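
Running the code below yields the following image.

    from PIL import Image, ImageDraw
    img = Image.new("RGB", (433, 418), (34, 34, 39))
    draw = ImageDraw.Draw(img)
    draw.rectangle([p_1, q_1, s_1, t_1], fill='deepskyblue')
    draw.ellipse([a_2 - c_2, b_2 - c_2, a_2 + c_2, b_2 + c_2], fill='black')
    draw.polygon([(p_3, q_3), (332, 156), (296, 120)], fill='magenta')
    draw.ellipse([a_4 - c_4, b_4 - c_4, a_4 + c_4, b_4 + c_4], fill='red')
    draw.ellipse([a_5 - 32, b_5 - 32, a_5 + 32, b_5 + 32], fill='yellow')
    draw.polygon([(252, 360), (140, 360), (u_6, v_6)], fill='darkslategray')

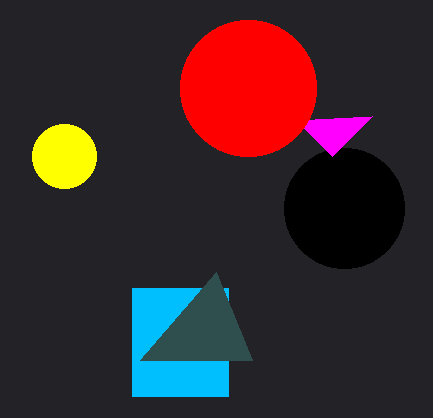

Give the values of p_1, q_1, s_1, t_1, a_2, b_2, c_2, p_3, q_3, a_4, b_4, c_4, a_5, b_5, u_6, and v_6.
p_1 = 132, q_1 = 288, s_1 = 228, t_1 = 396, a_2 = 344, b_2 = 208, c_2 = 60, p_3 = 372, q_3 = 116, a_4 = 248, b_4 = 88, c_4 = 68, a_5 = 64, b_5 = 156, u_6 = 216, v_6 = 272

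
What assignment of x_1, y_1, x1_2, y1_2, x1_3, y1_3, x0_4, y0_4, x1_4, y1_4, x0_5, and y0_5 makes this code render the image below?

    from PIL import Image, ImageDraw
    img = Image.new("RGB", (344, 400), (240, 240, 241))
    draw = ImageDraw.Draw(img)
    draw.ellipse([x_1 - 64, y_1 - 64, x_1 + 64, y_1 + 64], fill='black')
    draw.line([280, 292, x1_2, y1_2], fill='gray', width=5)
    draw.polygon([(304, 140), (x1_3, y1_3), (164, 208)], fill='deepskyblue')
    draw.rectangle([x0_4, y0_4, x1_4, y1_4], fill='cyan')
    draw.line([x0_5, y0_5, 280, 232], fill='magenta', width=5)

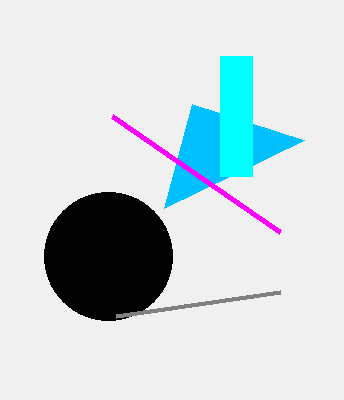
x_1 = 108; y_1 = 256; x1_2 = 116; y1_2 = 316; x1_3 = 192; y1_3 = 104; x0_4 = 220; y0_4 = 56; x1_4 = 252; y1_4 = 176; x0_5 = 112; y0_5 = 116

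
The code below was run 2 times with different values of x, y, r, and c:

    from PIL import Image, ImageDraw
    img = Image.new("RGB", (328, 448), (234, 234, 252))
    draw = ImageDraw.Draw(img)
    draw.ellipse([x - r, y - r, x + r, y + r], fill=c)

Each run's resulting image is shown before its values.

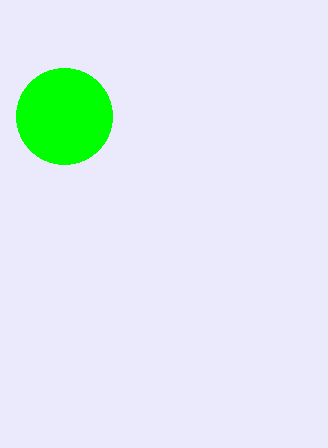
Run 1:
x = 64, y = 116, r = 48, c = 'lime'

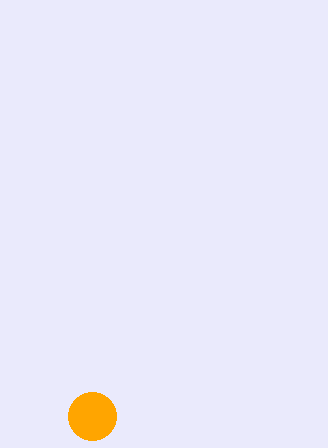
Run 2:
x = 92, y = 416, r = 24, c = 'orange'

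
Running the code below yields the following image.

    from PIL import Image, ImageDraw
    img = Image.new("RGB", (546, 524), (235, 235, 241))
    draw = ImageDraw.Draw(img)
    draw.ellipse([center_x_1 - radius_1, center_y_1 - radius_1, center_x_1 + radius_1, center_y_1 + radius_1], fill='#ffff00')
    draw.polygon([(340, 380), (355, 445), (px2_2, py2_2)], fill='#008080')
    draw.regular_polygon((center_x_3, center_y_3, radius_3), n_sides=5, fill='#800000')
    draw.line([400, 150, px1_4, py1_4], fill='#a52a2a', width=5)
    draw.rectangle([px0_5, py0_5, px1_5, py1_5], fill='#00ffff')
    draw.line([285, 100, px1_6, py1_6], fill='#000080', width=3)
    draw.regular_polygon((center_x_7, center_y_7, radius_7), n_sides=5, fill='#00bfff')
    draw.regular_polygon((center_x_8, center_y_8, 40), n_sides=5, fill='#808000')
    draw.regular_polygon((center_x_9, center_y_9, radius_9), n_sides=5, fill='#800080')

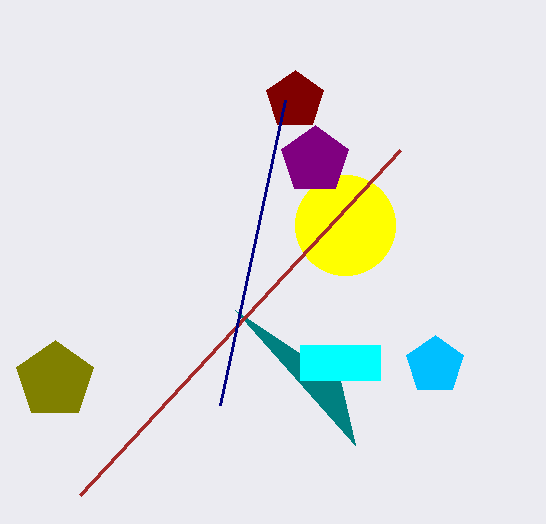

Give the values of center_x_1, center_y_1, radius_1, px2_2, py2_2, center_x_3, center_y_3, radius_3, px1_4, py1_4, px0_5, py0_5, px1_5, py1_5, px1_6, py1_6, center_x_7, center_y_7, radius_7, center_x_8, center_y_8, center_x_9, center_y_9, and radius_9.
center_x_1 = 345; center_y_1 = 225; radius_1 = 50; px2_2 = 235; py2_2 = 310; center_x_3 = 295; center_y_3 = 100; radius_3 = 30; px1_4 = 80; py1_4 = 495; px0_5 = 300; py0_5 = 345; px1_5 = 380; py1_5 = 380; px1_6 = 220; py1_6 = 405; center_x_7 = 435; center_y_7 = 365; radius_7 = 30; center_x_8 = 55; center_y_8 = 380; center_x_9 = 315; center_y_9 = 160; radius_9 = 35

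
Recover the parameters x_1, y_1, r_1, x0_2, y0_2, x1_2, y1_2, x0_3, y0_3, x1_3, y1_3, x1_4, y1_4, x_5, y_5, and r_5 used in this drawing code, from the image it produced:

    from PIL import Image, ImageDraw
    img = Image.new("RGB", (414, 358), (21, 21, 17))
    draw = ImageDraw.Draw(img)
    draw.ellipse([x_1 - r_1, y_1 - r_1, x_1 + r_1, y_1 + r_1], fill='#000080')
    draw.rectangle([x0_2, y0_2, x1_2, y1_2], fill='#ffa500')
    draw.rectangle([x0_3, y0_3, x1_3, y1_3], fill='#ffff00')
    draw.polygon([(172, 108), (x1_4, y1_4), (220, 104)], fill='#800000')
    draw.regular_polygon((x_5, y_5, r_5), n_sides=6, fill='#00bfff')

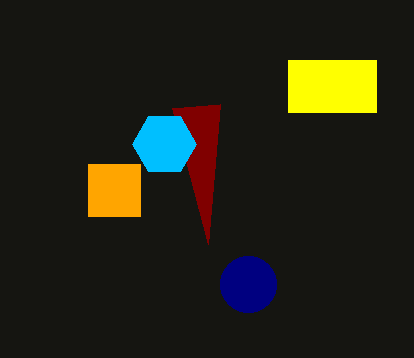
x_1 = 248, y_1 = 284, r_1 = 28, x0_2 = 88, y0_2 = 164, x1_2 = 140, y1_2 = 216, x0_3 = 288, y0_3 = 60, x1_3 = 376, y1_3 = 112, x1_4 = 208, y1_4 = 244, x_5 = 164, y_5 = 144, r_5 = 32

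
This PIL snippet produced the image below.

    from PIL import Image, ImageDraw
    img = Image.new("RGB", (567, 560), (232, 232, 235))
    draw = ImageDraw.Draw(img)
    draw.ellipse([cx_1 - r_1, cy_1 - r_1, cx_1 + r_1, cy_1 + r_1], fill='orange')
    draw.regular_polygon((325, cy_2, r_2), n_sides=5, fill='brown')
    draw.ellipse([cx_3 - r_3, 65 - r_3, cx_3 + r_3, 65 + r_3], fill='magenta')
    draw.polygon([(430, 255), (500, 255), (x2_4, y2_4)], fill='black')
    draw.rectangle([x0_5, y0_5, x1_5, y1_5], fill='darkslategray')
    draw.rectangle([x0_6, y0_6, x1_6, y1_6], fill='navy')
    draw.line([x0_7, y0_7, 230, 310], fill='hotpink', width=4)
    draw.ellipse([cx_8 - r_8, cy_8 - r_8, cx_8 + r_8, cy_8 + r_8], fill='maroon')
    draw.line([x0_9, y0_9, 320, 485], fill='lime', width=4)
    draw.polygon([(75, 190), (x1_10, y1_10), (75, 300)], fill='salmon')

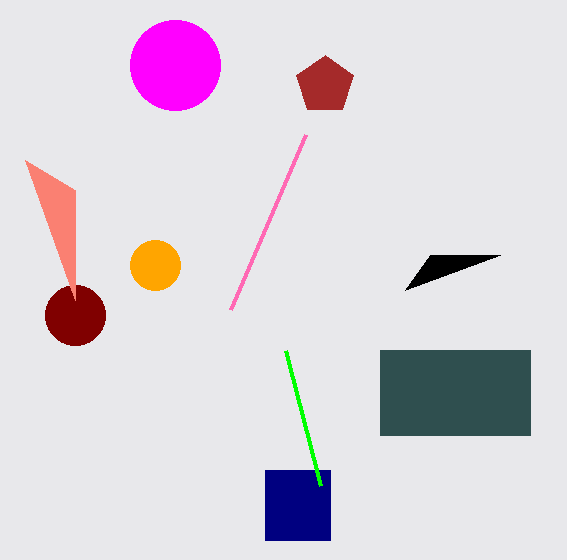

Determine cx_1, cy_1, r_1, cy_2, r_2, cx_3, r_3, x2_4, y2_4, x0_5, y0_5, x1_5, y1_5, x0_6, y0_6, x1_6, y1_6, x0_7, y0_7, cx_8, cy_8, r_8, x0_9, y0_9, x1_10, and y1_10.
cx_1 = 155
cy_1 = 265
r_1 = 25
cy_2 = 85
r_2 = 30
cx_3 = 175
r_3 = 45
x2_4 = 405
y2_4 = 290
x0_5 = 380
y0_5 = 350
x1_5 = 530
y1_5 = 435
x0_6 = 265
y0_6 = 470
x1_6 = 330
y1_6 = 540
x0_7 = 305
y0_7 = 135
cx_8 = 75
cy_8 = 315
r_8 = 30
x0_9 = 285
y0_9 = 350
x1_10 = 25
y1_10 = 160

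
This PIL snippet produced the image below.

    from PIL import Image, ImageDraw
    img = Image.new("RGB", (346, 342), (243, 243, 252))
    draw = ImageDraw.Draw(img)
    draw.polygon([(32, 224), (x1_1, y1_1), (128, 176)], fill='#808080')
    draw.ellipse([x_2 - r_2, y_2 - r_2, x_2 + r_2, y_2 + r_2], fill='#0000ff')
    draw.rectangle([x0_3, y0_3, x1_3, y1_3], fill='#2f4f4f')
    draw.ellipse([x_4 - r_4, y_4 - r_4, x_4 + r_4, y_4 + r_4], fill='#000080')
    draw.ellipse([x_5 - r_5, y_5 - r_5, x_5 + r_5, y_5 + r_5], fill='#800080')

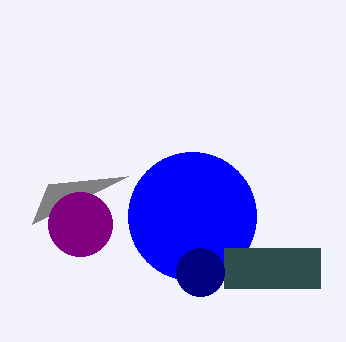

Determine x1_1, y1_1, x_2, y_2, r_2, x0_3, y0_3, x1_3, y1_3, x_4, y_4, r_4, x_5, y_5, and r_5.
x1_1 = 48, y1_1 = 184, x_2 = 192, y_2 = 216, r_2 = 64, x0_3 = 224, y0_3 = 248, x1_3 = 320, y1_3 = 288, x_4 = 200, y_4 = 272, r_4 = 24, x_5 = 80, y_5 = 224, r_5 = 32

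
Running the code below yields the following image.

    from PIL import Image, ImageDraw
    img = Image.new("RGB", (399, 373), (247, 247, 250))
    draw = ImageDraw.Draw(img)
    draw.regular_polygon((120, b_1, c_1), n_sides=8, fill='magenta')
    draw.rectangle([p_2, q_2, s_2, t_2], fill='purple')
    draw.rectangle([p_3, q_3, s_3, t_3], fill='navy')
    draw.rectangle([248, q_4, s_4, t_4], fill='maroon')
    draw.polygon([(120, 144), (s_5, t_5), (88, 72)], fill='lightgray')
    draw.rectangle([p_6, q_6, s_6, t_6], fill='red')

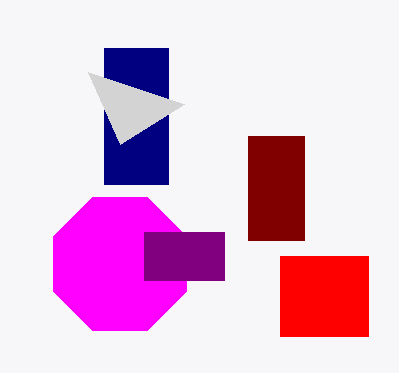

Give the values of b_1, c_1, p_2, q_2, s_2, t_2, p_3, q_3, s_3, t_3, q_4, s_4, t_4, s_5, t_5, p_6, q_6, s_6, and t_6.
b_1 = 264; c_1 = 72; p_2 = 144; q_2 = 232; s_2 = 224; t_2 = 280; p_3 = 104; q_3 = 48; s_3 = 168; t_3 = 184; q_4 = 136; s_4 = 304; t_4 = 240; s_5 = 184; t_5 = 104; p_6 = 280; q_6 = 256; s_6 = 368; t_6 = 336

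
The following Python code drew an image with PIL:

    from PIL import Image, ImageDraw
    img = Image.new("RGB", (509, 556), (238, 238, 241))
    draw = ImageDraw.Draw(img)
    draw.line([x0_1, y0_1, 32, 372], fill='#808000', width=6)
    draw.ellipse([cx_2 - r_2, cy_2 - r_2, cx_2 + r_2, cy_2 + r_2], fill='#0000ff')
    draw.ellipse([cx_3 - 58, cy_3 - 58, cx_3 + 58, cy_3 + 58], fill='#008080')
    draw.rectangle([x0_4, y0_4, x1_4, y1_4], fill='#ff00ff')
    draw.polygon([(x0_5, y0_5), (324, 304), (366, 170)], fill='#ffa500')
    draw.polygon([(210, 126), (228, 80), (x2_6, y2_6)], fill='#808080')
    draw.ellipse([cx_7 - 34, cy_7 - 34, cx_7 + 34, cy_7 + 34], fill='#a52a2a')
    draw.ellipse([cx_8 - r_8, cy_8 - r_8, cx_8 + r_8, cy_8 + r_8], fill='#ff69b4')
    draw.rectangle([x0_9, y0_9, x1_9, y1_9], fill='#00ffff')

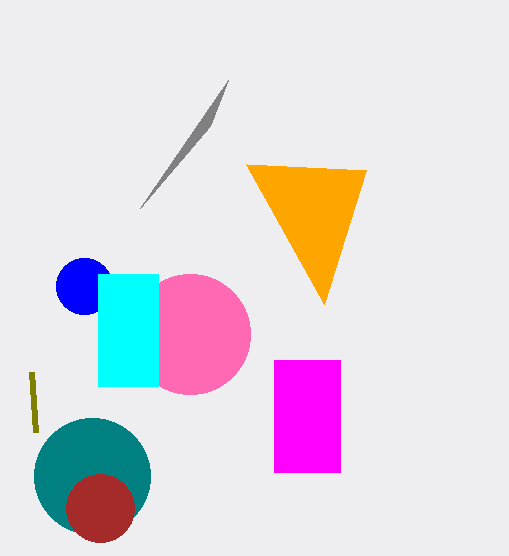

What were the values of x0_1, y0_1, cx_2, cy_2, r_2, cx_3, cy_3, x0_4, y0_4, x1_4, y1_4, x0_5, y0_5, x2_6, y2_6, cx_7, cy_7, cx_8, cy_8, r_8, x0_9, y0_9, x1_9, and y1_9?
x0_1 = 36, y0_1 = 432, cx_2 = 84, cy_2 = 286, r_2 = 28, cx_3 = 92, cy_3 = 476, x0_4 = 274, y0_4 = 360, x1_4 = 340, y1_4 = 472, x0_5 = 246, y0_5 = 164, x2_6 = 140, y2_6 = 208, cx_7 = 100, cy_7 = 508, cx_8 = 190, cy_8 = 334, r_8 = 60, x0_9 = 98, y0_9 = 274, x1_9 = 158, y1_9 = 386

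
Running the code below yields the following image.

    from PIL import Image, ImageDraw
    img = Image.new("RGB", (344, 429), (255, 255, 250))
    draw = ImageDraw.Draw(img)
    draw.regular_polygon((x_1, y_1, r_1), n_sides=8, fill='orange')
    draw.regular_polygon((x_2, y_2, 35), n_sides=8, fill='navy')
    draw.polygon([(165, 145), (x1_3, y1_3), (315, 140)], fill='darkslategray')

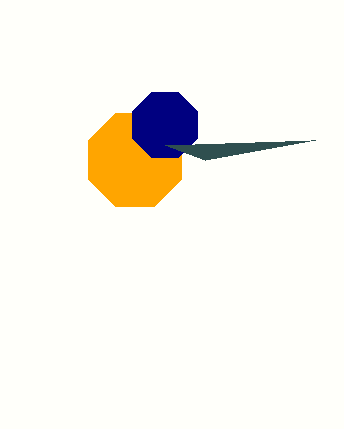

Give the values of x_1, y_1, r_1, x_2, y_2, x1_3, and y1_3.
x_1 = 135
y_1 = 160
r_1 = 50
x_2 = 165
y_2 = 125
x1_3 = 205
y1_3 = 160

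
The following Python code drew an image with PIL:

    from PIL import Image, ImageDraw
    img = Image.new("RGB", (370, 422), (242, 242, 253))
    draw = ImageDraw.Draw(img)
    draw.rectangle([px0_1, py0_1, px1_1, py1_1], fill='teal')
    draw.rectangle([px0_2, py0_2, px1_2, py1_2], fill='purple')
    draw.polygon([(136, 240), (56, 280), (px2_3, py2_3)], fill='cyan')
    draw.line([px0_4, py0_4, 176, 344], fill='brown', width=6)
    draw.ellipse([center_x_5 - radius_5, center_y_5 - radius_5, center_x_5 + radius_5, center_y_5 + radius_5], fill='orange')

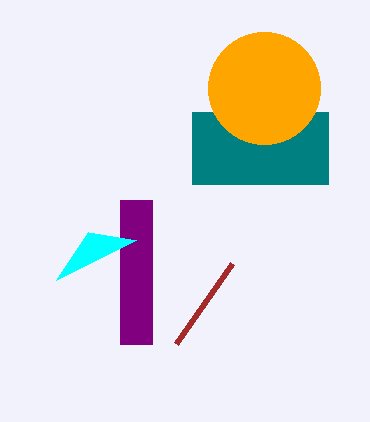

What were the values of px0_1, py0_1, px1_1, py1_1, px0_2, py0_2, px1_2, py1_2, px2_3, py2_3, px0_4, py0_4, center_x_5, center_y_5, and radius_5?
px0_1 = 192, py0_1 = 112, px1_1 = 328, py1_1 = 184, px0_2 = 120, py0_2 = 200, px1_2 = 152, py1_2 = 344, px2_3 = 88, py2_3 = 232, px0_4 = 232, py0_4 = 264, center_x_5 = 264, center_y_5 = 88, radius_5 = 56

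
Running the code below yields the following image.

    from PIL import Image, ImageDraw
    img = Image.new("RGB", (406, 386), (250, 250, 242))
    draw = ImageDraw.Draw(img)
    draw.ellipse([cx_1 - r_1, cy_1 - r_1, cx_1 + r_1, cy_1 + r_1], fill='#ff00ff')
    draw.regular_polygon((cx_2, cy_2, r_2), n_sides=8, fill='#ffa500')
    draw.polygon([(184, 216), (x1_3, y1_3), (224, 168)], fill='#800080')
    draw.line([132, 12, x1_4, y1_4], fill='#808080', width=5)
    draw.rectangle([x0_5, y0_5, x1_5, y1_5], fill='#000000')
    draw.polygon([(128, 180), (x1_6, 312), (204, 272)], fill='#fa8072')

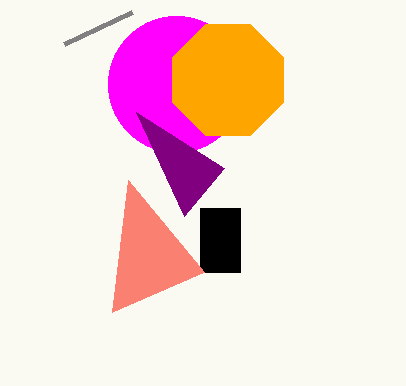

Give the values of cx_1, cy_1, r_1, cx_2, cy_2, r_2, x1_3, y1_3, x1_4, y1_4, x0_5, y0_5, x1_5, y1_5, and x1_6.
cx_1 = 176
cy_1 = 84
r_1 = 68
cx_2 = 228
cy_2 = 80
r_2 = 60
x1_3 = 136
y1_3 = 112
x1_4 = 64
y1_4 = 44
x0_5 = 200
y0_5 = 208
x1_5 = 240
y1_5 = 272
x1_6 = 112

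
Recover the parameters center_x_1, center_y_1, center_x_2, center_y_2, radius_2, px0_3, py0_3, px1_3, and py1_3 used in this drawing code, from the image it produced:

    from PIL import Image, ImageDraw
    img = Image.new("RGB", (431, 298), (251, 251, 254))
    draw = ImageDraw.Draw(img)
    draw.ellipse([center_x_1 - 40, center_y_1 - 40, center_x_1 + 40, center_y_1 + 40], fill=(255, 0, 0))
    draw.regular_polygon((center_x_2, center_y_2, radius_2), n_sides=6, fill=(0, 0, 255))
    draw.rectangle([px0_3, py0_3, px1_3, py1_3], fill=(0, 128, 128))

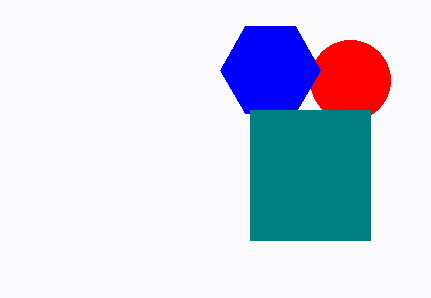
center_x_1 = 350, center_y_1 = 80, center_x_2 = 270, center_y_2 = 70, radius_2 = 50, px0_3 = 250, py0_3 = 110, px1_3 = 370, py1_3 = 240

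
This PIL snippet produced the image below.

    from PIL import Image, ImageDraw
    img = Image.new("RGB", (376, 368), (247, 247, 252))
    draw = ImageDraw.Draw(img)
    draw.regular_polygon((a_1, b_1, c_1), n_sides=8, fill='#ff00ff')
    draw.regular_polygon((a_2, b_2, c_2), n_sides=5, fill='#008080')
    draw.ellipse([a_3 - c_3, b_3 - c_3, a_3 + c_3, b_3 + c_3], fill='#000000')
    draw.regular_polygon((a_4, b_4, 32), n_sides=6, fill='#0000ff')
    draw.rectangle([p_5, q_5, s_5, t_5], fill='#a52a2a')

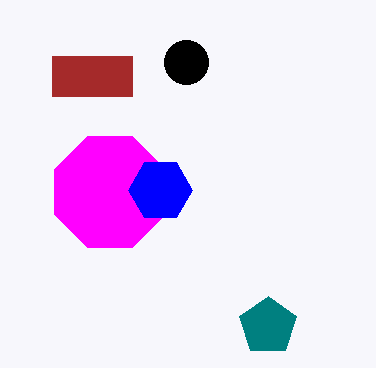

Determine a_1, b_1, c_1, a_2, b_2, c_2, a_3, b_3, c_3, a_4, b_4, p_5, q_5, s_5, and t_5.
a_1 = 110
b_1 = 192
c_1 = 60
a_2 = 268
b_2 = 326
c_2 = 30
a_3 = 186
b_3 = 62
c_3 = 22
a_4 = 160
b_4 = 190
p_5 = 52
q_5 = 56
s_5 = 132
t_5 = 96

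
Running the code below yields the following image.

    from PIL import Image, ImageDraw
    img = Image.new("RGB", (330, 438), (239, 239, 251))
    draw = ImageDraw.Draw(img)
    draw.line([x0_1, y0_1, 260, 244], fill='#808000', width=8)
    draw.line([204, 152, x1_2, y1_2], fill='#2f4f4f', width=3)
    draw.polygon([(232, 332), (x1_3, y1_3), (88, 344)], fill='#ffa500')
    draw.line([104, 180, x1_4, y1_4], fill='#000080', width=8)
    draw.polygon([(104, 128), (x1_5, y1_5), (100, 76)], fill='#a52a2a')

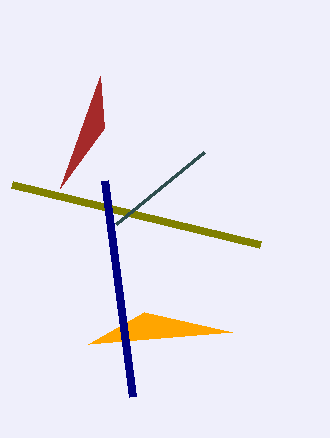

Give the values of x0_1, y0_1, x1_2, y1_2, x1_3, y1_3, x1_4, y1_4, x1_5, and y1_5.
x0_1 = 12; y0_1 = 184; x1_2 = 116; y1_2 = 224; x1_3 = 144; y1_3 = 312; x1_4 = 132; y1_4 = 396; x1_5 = 60; y1_5 = 188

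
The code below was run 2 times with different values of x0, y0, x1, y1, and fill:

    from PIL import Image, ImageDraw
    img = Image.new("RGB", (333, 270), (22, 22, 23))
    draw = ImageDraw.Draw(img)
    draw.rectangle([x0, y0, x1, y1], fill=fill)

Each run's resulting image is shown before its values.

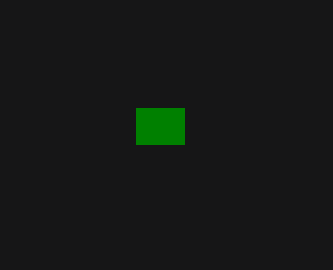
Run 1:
x0 = 136, y0 = 108, x1 = 184, y1 = 144, fill = 'green'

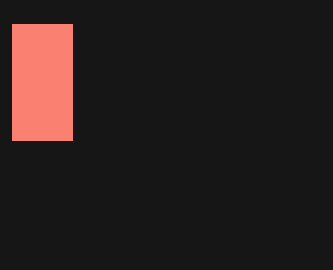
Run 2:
x0 = 12, y0 = 24, x1 = 72, y1 = 140, fill = 'salmon'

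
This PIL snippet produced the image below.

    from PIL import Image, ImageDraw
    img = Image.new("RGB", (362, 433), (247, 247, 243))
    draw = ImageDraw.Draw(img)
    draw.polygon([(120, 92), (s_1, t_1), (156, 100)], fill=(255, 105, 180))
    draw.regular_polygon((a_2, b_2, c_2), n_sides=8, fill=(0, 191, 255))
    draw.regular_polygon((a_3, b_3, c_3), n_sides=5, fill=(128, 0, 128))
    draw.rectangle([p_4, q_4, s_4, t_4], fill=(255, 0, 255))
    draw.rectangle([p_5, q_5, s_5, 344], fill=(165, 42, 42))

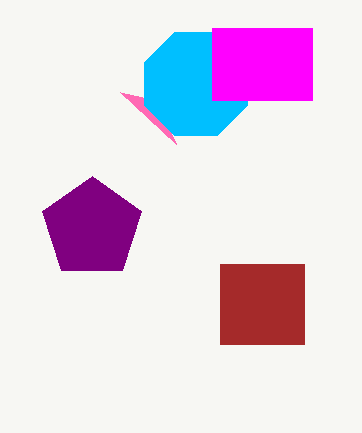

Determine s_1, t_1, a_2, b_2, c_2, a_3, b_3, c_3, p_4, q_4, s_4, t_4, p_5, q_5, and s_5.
s_1 = 176
t_1 = 144
a_2 = 196
b_2 = 84
c_2 = 56
a_3 = 92
b_3 = 228
c_3 = 52
p_4 = 212
q_4 = 28
s_4 = 312
t_4 = 100
p_5 = 220
q_5 = 264
s_5 = 304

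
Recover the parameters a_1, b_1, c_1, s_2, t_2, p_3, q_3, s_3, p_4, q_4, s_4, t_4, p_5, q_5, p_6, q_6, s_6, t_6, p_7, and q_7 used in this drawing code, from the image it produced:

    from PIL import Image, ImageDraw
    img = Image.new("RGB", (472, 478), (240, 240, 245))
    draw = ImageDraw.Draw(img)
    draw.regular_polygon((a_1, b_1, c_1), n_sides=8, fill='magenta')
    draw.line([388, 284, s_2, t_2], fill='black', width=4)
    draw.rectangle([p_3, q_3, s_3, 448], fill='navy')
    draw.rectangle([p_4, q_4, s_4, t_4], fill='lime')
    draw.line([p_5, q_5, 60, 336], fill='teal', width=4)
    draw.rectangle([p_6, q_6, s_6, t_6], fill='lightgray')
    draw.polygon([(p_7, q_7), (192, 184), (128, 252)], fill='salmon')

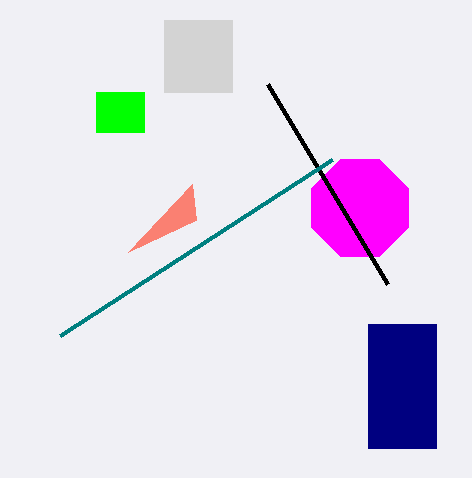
a_1 = 360; b_1 = 208; c_1 = 52; s_2 = 268; t_2 = 84; p_3 = 368; q_3 = 324; s_3 = 436; p_4 = 96; q_4 = 92; s_4 = 144; t_4 = 132; p_5 = 332; q_5 = 160; p_6 = 164; q_6 = 20; s_6 = 232; t_6 = 92; p_7 = 196; q_7 = 220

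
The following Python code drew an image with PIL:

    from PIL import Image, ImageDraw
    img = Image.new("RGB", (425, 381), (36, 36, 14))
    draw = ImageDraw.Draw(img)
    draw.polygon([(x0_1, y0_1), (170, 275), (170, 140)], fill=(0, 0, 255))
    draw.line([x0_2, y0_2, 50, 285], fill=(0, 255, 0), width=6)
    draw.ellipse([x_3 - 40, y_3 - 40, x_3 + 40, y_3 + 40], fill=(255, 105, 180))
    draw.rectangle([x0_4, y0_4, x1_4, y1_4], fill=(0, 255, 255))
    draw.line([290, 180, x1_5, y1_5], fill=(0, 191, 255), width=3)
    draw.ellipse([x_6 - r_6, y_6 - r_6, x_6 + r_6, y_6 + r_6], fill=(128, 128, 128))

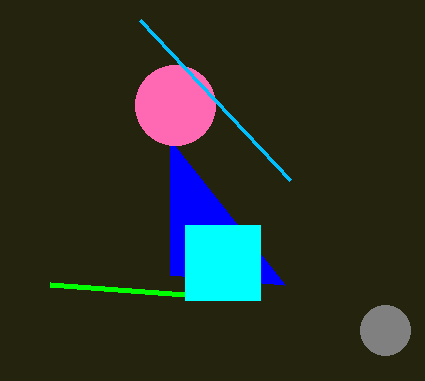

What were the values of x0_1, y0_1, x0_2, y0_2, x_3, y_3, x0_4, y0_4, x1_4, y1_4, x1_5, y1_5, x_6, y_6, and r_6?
x0_1 = 285; y0_1 = 285; x0_2 = 185; y0_2 = 295; x_3 = 175; y_3 = 105; x0_4 = 185; y0_4 = 225; x1_4 = 260; y1_4 = 300; x1_5 = 140; y1_5 = 20; x_6 = 385; y_6 = 330; r_6 = 25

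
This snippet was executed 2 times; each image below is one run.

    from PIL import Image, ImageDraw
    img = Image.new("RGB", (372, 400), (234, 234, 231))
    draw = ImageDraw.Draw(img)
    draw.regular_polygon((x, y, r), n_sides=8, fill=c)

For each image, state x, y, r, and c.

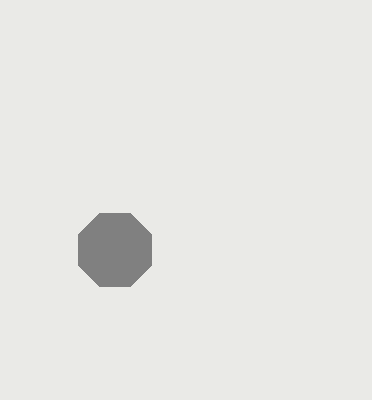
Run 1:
x = 115
y = 250
r = 40
c = 'gray'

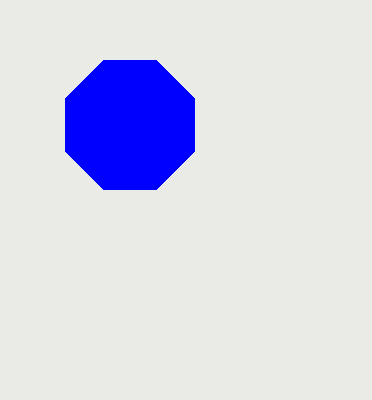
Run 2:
x = 130
y = 125
r = 70
c = 'blue'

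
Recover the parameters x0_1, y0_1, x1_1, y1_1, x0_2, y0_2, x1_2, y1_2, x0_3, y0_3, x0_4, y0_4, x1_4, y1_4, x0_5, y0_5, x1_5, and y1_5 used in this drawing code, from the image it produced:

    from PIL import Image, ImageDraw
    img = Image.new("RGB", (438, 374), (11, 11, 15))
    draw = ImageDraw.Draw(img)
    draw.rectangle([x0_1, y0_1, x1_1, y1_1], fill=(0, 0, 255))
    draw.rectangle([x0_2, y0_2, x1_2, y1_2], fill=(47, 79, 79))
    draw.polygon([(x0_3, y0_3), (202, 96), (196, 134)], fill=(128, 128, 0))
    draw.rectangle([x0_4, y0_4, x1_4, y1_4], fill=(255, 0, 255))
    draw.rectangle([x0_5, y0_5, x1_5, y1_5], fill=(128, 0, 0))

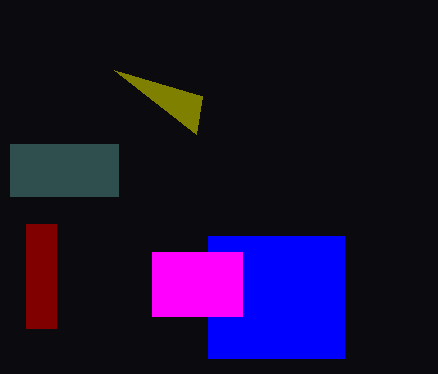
x0_1 = 208; y0_1 = 236; x1_1 = 344; y1_1 = 358; x0_2 = 10; y0_2 = 144; x1_2 = 118; y1_2 = 196; x0_3 = 114; y0_3 = 70; x0_4 = 152; y0_4 = 252; x1_4 = 242; y1_4 = 316; x0_5 = 26; y0_5 = 224; x1_5 = 56; y1_5 = 328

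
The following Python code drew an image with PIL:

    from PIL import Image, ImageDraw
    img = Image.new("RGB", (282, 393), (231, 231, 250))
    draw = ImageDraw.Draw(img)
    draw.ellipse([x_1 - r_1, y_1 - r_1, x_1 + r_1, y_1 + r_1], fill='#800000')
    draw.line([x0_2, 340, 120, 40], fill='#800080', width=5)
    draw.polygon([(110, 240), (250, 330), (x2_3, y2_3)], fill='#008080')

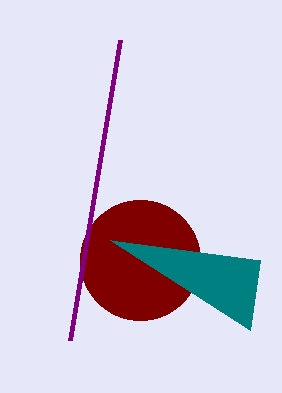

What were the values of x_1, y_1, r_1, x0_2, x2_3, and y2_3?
x_1 = 140
y_1 = 260
r_1 = 60
x0_2 = 70
x2_3 = 260
y2_3 = 260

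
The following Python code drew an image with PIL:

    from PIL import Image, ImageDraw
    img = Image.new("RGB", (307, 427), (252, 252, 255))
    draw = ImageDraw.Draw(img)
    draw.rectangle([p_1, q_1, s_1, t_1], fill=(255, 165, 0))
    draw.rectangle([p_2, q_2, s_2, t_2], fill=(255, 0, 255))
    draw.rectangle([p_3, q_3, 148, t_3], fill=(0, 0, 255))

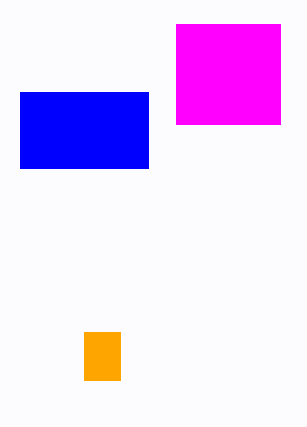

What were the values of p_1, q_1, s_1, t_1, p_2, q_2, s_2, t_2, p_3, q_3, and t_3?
p_1 = 84
q_1 = 332
s_1 = 120
t_1 = 380
p_2 = 176
q_2 = 24
s_2 = 280
t_2 = 124
p_3 = 20
q_3 = 92
t_3 = 168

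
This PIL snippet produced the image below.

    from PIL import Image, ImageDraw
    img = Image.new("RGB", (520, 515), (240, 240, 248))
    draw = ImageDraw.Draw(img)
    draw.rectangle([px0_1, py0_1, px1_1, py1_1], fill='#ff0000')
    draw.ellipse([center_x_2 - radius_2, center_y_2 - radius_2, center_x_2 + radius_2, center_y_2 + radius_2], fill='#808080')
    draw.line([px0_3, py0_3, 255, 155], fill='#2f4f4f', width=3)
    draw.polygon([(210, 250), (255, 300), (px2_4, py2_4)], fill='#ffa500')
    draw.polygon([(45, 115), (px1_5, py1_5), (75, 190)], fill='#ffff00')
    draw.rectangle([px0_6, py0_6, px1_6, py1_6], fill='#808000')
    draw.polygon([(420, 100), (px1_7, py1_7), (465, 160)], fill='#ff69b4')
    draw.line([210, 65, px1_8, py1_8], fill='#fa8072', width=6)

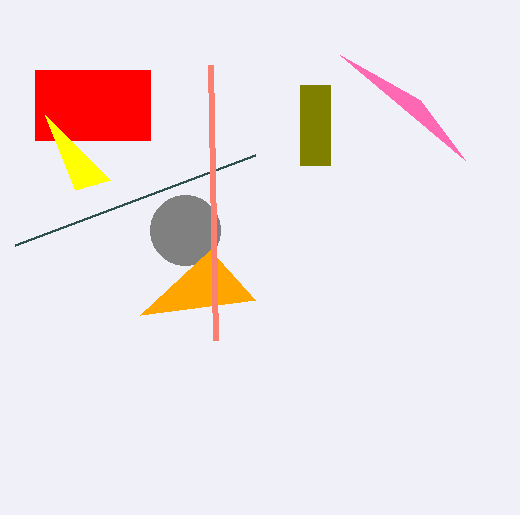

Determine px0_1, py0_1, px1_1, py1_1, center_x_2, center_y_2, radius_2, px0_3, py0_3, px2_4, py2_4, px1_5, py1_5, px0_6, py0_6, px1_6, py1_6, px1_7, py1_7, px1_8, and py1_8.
px0_1 = 35; py0_1 = 70; px1_1 = 150; py1_1 = 140; center_x_2 = 185; center_y_2 = 230; radius_2 = 35; px0_3 = 15; py0_3 = 245; px2_4 = 140; py2_4 = 315; px1_5 = 110; py1_5 = 180; px0_6 = 300; py0_6 = 85; px1_6 = 330; py1_6 = 165; px1_7 = 340; py1_7 = 55; px1_8 = 215; py1_8 = 340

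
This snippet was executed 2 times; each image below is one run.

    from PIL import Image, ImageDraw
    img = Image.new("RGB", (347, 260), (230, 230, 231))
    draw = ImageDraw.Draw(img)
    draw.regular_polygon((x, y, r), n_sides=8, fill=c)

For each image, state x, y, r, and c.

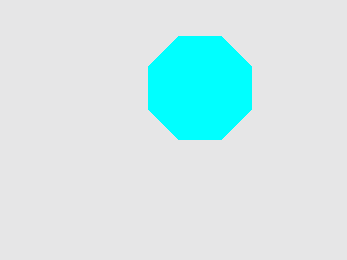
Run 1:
x = 200; y = 88; r = 56; c = 'cyan'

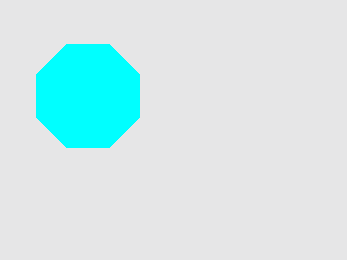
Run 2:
x = 88; y = 96; r = 56; c = 'cyan'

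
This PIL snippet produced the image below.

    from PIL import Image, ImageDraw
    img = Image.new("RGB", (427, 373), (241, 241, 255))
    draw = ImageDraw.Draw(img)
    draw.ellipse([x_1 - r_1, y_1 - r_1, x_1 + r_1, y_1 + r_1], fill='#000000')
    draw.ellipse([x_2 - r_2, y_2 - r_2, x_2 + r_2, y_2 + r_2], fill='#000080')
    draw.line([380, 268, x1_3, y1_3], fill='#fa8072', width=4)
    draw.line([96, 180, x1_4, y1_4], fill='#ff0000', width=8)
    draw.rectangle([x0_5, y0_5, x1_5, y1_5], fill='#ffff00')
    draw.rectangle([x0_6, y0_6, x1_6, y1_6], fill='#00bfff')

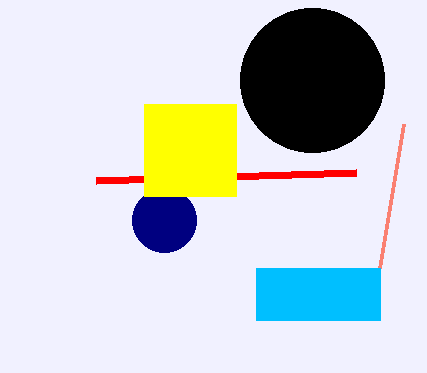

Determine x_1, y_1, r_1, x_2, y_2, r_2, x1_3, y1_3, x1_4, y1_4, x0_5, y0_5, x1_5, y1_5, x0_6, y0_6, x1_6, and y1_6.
x_1 = 312
y_1 = 80
r_1 = 72
x_2 = 164
y_2 = 220
r_2 = 32
x1_3 = 404
y1_3 = 124
x1_4 = 356
y1_4 = 172
x0_5 = 144
y0_5 = 104
x1_5 = 236
y1_5 = 196
x0_6 = 256
y0_6 = 268
x1_6 = 380
y1_6 = 320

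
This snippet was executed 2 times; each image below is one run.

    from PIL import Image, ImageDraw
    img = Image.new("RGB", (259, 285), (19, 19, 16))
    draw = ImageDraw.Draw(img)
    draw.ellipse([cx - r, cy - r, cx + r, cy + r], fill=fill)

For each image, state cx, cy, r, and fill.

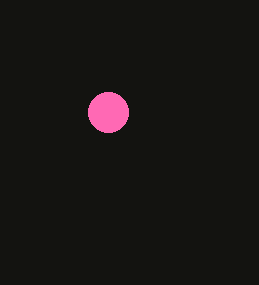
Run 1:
cx = 108; cy = 112; r = 20; fill = 'hotpink'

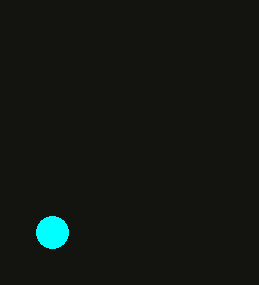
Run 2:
cx = 52
cy = 232
r = 16
fill = 'cyan'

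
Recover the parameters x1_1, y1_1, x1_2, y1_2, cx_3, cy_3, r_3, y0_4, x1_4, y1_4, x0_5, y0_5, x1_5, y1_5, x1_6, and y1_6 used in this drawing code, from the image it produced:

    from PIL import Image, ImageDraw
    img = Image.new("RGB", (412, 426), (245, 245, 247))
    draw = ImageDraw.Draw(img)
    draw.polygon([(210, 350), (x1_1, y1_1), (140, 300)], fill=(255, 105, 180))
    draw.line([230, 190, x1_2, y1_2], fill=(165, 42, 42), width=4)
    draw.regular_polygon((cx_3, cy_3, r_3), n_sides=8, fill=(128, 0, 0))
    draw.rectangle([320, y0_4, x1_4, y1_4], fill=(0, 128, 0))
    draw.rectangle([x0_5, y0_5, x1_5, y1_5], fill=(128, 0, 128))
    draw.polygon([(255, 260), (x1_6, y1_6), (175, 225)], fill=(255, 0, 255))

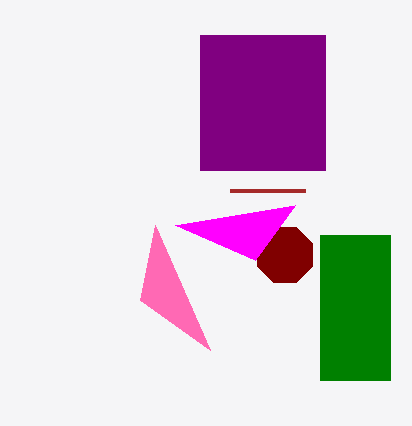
x1_1 = 155; y1_1 = 225; x1_2 = 305; y1_2 = 190; cx_3 = 285; cy_3 = 255; r_3 = 30; y0_4 = 235; x1_4 = 390; y1_4 = 380; x0_5 = 200; y0_5 = 35; x1_5 = 325; y1_5 = 170; x1_6 = 295; y1_6 = 205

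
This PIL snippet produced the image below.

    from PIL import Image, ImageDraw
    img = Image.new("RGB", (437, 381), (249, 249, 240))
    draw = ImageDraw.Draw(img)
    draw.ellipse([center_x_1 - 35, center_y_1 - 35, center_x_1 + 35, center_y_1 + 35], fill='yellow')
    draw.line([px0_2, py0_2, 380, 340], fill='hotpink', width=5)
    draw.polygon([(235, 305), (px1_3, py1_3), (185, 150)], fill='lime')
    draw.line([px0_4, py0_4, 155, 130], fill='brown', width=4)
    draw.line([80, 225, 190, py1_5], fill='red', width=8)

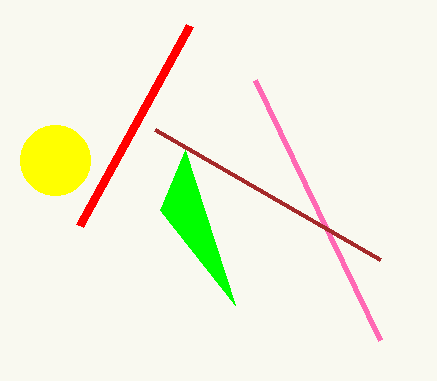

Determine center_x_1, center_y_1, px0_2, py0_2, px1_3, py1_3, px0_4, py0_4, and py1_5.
center_x_1 = 55
center_y_1 = 160
px0_2 = 255
py0_2 = 80
px1_3 = 160
py1_3 = 210
px0_4 = 380
py0_4 = 260
py1_5 = 25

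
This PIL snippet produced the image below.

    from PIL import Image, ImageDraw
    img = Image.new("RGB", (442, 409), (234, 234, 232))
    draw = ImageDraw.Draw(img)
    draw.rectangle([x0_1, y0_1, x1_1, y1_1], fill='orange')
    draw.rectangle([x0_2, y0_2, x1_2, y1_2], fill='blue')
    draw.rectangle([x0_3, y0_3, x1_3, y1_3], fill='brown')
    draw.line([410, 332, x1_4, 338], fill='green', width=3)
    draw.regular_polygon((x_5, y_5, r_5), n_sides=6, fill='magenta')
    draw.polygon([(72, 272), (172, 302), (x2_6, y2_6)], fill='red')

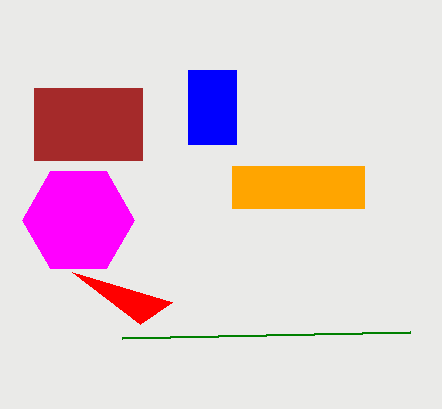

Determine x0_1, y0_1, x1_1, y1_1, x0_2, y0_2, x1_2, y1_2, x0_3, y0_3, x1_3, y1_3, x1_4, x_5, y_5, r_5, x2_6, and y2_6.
x0_1 = 232
y0_1 = 166
x1_1 = 364
y1_1 = 208
x0_2 = 188
y0_2 = 70
x1_2 = 236
y1_2 = 144
x0_3 = 34
y0_3 = 88
x1_3 = 142
y1_3 = 160
x1_4 = 122
x_5 = 78
y_5 = 220
r_5 = 56
x2_6 = 140
y2_6 = 324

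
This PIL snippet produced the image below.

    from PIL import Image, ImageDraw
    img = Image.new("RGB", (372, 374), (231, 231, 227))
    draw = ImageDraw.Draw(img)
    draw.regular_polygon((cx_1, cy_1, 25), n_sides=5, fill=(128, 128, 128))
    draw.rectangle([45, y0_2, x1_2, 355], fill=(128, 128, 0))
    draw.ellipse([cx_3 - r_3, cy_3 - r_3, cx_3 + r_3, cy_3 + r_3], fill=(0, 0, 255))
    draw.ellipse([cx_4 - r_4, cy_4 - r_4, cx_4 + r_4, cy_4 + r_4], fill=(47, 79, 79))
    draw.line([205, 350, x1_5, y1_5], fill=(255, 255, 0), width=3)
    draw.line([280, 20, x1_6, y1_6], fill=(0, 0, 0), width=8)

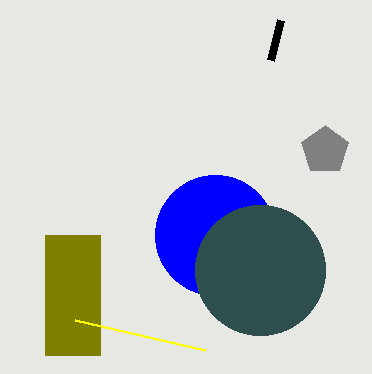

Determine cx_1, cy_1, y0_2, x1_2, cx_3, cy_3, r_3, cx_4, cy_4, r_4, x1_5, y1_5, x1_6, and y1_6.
cx_1 = 325
cy_1 = 150
y0_2 = 235
x1_2 = 100
cx_3 = 215
cy_3 = 235
r_3 = 60
cx_4 = 260
cy_4 = 270
r_4 = 65
x1_5 = 75
y1_5 = 320
x1_6 = 270
y1_6 = 60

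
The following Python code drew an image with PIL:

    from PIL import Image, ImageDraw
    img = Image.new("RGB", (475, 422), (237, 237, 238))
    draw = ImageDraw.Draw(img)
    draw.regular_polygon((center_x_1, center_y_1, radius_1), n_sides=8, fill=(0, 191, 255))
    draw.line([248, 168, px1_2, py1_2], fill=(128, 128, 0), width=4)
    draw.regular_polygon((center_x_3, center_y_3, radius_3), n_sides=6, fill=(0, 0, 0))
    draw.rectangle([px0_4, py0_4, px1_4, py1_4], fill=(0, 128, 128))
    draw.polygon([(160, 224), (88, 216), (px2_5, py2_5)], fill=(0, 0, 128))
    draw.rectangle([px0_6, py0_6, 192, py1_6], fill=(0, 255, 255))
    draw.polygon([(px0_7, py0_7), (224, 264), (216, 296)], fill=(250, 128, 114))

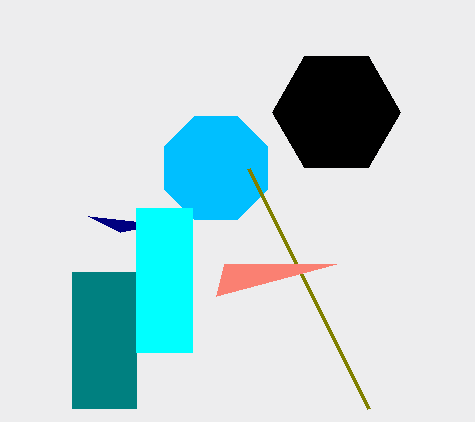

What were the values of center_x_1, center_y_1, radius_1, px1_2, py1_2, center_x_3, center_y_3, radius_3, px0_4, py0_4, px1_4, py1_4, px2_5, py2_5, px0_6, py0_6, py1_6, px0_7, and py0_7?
center_x_1 = 216; center_y_1 = 168; radius_1 = 56; px1_2 = 368; py1_2 = 408; center_x_3 = 336; center_y_3 = 112; radius_3 = 64; px0_4 = 72; py0_4 = 272; px1_4 = 136; py1_4 = 408; px2_5 = 120; py2_5 = 232; px0_6 = 136; py0_6 = 208; py1_6 = 352; px0_7 = 336; py0_7 = 264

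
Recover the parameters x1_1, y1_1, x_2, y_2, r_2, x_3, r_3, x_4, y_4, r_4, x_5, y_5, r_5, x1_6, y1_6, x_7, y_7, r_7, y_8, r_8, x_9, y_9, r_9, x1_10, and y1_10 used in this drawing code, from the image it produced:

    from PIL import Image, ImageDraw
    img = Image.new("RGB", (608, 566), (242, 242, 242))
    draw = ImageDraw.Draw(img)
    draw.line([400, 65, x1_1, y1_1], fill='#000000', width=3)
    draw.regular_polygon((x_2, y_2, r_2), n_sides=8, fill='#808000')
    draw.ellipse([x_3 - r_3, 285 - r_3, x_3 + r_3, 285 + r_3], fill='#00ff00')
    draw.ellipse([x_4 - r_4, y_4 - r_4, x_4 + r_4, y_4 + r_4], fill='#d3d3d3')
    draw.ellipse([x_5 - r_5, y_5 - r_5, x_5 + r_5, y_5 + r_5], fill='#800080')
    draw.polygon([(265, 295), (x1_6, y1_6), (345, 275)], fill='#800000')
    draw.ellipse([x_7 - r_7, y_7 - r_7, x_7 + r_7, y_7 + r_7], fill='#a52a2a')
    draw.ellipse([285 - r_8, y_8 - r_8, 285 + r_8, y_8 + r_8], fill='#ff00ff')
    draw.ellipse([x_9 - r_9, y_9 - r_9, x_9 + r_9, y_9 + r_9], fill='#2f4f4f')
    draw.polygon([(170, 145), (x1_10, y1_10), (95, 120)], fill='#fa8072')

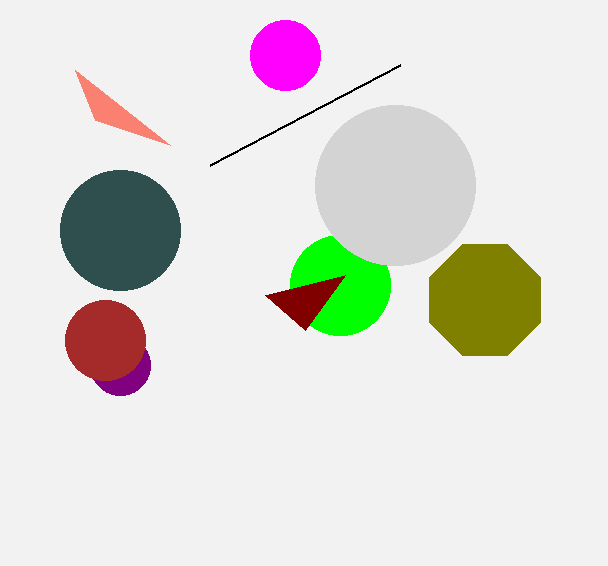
x1_1 = 210, y1_1 = 165, x_2 = 485, y_2 = 300, r_2 = 60, x_3 = 340, r_3 = 50, x_4 = 395, y_4 = 185, r_4 = 80, x_5 = 120, y_5 = 365, r_5 = 30, x1_6 = 305, y1_6 = 330, x_7 = 105, y_7 = 340, r_7 = 40, y_8 = 55, r_8 = 35, x_9 = 120, y_9 = 230, r_9 = 60, x1_10 = 75, y1_10 = 70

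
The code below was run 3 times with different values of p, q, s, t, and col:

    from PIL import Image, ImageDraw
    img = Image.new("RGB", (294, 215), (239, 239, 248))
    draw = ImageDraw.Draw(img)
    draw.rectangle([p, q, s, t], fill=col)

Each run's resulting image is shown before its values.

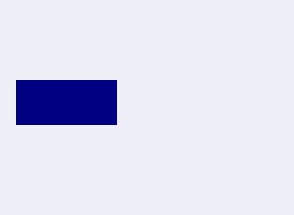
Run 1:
p = 16, q = 80, s = 116, t = 124, col = 'navy'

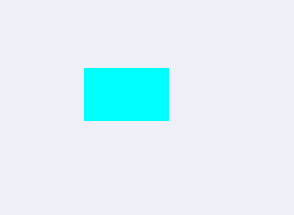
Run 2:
p = 84
q = 68
s = 168
t = 120
col = 'cyan'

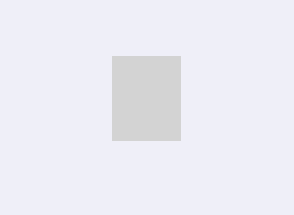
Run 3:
p = 112
q = 56
s = 180
t = 140
col = 'lightgray'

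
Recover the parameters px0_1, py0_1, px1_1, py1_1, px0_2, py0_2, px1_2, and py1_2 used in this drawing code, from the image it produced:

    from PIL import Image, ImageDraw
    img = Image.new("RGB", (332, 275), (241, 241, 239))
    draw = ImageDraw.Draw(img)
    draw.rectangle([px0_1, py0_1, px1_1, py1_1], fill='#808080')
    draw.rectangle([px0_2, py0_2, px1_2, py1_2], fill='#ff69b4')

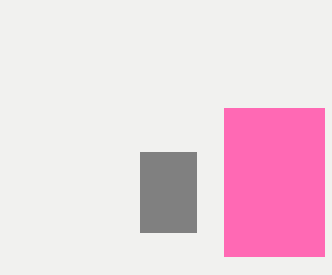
px0_1 = 140; py0_1 = 152; px1_1 = 196; py1_1 = 232; px0_2 = 224; py0_2 = 108; px1_2 = 324; py1_2 = 256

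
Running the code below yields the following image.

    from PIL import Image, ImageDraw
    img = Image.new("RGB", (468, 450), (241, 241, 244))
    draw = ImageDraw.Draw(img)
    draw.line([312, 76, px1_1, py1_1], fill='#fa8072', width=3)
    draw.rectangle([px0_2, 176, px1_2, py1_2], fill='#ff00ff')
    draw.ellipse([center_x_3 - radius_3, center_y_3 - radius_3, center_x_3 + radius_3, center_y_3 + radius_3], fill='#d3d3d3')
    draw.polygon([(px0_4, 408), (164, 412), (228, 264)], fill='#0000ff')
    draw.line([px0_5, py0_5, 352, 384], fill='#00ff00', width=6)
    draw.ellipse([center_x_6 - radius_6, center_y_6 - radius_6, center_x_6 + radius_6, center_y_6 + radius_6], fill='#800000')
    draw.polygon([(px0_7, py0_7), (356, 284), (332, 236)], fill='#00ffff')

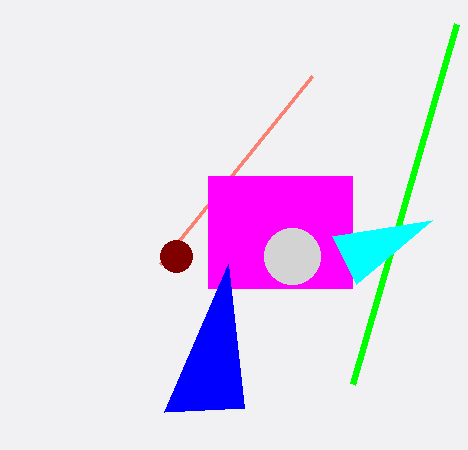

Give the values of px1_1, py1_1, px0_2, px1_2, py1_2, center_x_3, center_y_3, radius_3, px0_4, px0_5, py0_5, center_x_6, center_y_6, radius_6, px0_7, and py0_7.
px1_1 = 160
py1_1 = 264
px0_2 = 208
px1_2 = 352
py1_2 = 288
center_x_3 = 292
center_y_3 = 256
radius_3 = 28
px0_4 = 244
px0_5 = 456
py0_5 = 24
center_x_6 = 176
center_y_6 = 256
radius_6 = 16
px0_7 = 432
py0_7 = 220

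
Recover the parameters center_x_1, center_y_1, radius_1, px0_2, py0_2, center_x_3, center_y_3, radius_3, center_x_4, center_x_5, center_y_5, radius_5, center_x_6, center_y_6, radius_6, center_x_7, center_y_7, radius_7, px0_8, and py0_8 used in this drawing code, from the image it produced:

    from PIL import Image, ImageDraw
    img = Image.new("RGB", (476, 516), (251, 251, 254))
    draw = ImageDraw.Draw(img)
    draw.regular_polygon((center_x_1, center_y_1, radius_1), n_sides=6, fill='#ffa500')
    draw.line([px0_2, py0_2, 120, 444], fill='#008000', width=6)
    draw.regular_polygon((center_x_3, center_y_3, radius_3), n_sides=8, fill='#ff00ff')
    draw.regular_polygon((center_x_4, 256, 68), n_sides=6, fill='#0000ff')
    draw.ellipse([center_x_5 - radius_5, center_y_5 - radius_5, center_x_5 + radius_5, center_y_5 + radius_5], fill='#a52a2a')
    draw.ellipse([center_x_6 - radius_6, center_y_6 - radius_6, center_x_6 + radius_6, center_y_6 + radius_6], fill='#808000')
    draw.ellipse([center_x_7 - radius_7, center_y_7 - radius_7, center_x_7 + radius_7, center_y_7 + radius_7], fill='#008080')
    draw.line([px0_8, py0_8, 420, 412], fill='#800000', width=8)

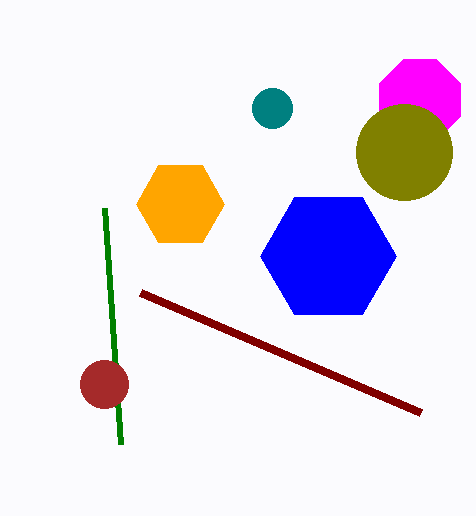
center_x_1 = 180
center_y_1 = 204
radius_1 = 44
px0_2 = 104
py0_2 = 208
center_x_3 = 420
center_y_3 = 100
radius_3 = 44
center_x_4 = 328
center_x_5 = 104
center_y_5 = 384
radius_5 = 24
center_x_6 = 404
center_y_6 = 152
radius_6 = 48
center_x_7 = 272
center_y_7 = 108
radius_7 = 20
px0_8 = 140
py0_8 = 292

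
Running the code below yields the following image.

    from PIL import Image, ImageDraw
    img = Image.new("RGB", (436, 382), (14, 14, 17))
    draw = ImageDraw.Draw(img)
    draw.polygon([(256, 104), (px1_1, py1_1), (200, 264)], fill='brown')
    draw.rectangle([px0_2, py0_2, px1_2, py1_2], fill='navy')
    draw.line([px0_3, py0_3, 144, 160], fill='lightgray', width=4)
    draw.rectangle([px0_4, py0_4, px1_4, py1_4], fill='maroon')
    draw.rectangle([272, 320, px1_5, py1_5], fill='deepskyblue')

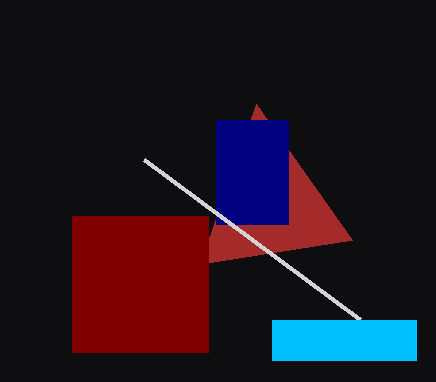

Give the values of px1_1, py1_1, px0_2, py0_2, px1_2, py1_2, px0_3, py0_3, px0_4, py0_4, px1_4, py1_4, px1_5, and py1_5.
px1_1 = 352
py1_1 = 240
px0_2 = 216
py0_2 = 120
px1_2 = 288
py1_2 = 224
px0_3 = 360
py0_3 = 320
px0_4 = 72
py0_4 = 216
px1_4 = 208
py1_4 = 352
px1_5 = 416
py1_5 = 360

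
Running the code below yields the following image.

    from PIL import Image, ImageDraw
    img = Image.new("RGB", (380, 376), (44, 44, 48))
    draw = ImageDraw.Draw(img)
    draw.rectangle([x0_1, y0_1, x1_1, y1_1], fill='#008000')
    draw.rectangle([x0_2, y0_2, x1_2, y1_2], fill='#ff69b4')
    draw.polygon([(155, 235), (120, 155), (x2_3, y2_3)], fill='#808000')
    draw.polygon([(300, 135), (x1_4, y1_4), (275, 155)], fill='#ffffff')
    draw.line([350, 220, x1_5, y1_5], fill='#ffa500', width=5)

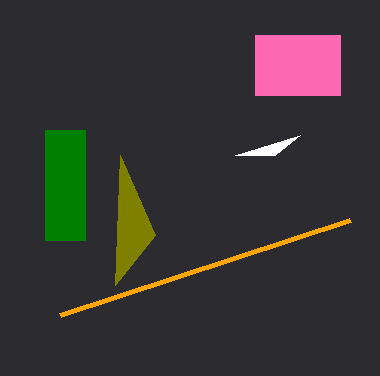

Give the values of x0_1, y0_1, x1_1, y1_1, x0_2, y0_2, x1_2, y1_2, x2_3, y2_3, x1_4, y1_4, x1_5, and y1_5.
x0_1 = 45; y0_1 = 130; x1_1 = 85; y1_1 = 240; x0_2 = 255; y0_2 = 35; x1_2 = 340; y1_2 = 95; x2_3 = 115; y2_3 = 285; x1_4 = 235; y1_4 = 155; x1_5 = 60; y1_5 = 315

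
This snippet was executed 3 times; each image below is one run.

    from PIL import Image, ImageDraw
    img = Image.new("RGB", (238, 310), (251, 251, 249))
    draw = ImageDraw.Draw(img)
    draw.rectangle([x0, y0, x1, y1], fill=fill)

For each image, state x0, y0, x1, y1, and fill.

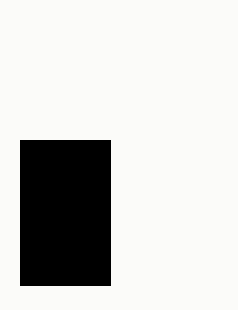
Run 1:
x0 = 20, y0 = 140, x1 = 110, y1 = 285, fill = 'black'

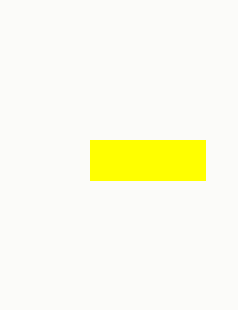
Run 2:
x0 = 90
y0 = 140
x1 = 205
y1 = 180
fill = 'yellow'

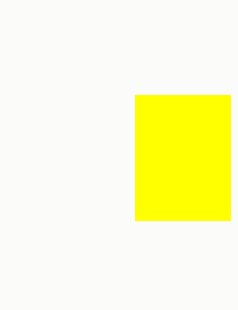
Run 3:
x0 = 135; y0 = 95; x1 = 230; y1 = 220; fill = 'yellow'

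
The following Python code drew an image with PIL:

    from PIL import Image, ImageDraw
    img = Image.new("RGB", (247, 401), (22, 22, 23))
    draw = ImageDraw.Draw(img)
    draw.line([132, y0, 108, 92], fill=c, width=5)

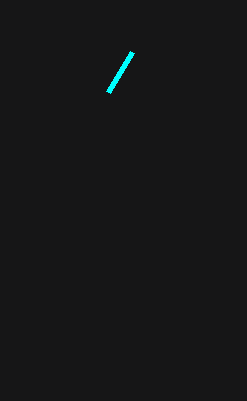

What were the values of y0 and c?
y0 = 52, c = 'cyan'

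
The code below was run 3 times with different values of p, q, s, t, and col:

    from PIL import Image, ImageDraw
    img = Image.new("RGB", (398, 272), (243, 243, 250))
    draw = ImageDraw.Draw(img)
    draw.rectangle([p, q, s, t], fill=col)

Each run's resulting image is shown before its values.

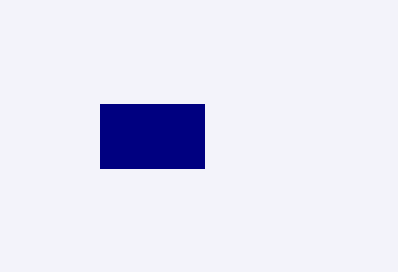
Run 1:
p = 100; q = 104; s = 204; t = 168; col = 'navy'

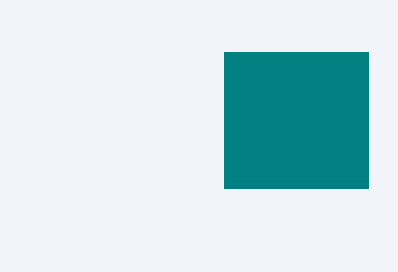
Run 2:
p = 224
q = 52
s = 368
t = 188
col = 'teal'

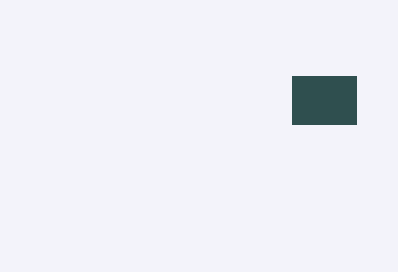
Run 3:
p = 292, q = 76, s = 356, t = 124, col = 'darkslategray'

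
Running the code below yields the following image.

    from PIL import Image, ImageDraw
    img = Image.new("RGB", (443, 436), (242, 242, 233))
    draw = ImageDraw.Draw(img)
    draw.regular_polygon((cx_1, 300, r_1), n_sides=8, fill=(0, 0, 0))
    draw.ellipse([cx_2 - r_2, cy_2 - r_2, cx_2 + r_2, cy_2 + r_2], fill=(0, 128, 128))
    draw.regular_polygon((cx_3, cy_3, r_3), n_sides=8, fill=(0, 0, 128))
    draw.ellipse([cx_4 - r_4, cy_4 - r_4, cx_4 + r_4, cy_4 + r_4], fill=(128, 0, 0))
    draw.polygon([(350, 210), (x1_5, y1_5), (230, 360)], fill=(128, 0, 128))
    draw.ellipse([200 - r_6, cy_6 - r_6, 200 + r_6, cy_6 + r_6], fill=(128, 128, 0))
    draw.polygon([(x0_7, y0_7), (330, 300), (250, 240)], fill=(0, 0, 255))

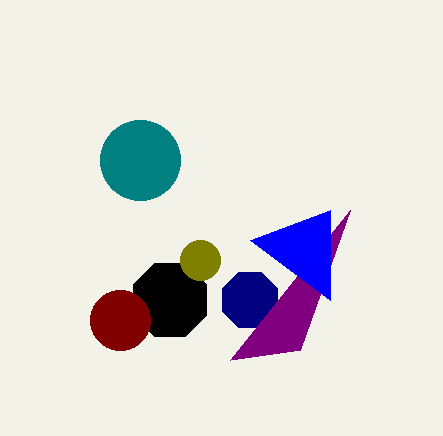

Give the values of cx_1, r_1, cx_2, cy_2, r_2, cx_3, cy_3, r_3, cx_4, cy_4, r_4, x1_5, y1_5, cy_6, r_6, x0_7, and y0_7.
cx_1 = 170, r_1 = 40, cx_2 = 140, cy_2 = 160, r_2 = 40, cx_3 = 250, cy_3 = 300, r_3 = 30, cx_4 = 120, cy_4 = 320, r_4 = 30, x1_5 = 300, y1_5 = 350, cy_6 = 260, r_6 = 20, x0_7 = 330, y0_7 = 210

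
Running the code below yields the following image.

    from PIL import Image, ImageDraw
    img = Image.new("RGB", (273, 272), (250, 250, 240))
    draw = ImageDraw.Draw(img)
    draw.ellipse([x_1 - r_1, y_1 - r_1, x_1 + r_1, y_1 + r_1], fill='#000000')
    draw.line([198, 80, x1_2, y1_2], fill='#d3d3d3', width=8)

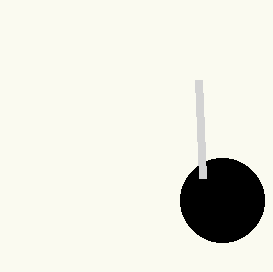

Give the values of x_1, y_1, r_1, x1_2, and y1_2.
x_1 = 222; y_1 = 200; r_1 = 42; x1_2 = 202; y1_2 = 178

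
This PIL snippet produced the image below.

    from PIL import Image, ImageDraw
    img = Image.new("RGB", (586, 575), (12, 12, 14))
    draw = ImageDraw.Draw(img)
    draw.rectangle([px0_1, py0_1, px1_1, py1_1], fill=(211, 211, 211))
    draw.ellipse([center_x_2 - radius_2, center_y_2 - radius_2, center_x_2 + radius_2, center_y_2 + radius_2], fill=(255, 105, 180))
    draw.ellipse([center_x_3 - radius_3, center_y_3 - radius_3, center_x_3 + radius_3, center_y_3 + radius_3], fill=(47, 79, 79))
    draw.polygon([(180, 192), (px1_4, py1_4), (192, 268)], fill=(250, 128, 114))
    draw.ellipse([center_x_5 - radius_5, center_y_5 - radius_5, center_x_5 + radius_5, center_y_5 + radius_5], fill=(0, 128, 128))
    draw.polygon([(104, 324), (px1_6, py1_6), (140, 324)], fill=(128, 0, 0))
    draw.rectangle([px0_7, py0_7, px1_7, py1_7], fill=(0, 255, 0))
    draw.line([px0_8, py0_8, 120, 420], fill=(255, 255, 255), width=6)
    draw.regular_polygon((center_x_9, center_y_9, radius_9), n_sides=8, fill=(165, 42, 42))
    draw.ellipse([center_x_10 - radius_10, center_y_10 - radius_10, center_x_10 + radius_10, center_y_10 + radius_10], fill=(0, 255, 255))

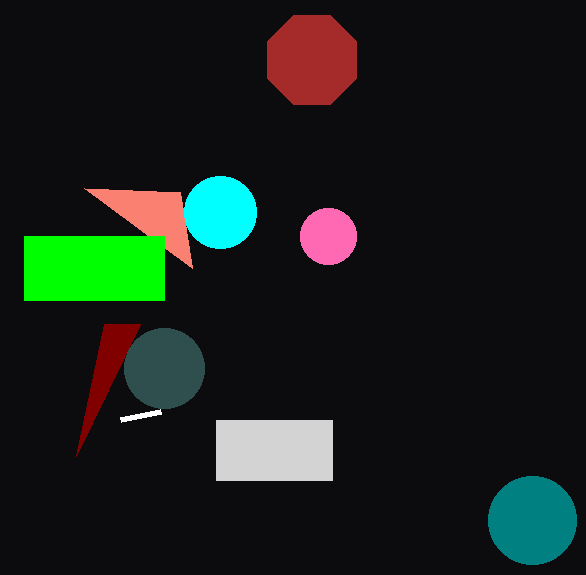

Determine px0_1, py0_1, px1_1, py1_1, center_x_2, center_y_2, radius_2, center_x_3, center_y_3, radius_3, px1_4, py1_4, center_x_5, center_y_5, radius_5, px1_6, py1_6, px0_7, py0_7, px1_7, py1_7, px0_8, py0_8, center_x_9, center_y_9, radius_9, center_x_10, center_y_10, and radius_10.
px0_1 = 216, py0_1 = 420, px1_1 = 332, py1_1 = 480, center_x_2 = 328, center_y_2 = 236, radius_2 = 28, center_x_3 = 164, center_y_3 = 368, radius_3 = 40, px1_4 = 84, py1_4 = 188, center_x_5 = 532, center_y_5 = 520, radius_5 = 44, px1_6 = 76, py1_6 = 456, px0_7 = 24, py0_7 = 236, px1_7 = 164, py1_7 = 300, px0_8 = 160, py0_8 = 412, center_x_9 = 312, center_y_9 = 60, radius_9 = 48, center_x_10 = 220, center_y_10 = 212, radius_10 = 36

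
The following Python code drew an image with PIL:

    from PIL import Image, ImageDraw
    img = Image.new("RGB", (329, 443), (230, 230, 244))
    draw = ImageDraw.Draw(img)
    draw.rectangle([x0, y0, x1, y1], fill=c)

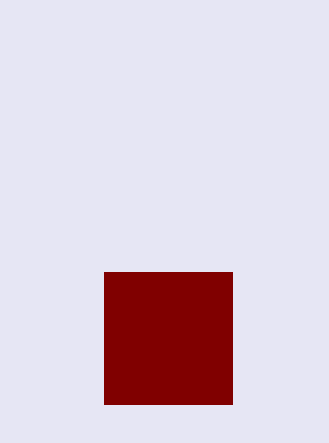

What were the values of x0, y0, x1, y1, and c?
x0 = 104, y0 = 272, x1 = 232, y1 = 404, c = 'maroon'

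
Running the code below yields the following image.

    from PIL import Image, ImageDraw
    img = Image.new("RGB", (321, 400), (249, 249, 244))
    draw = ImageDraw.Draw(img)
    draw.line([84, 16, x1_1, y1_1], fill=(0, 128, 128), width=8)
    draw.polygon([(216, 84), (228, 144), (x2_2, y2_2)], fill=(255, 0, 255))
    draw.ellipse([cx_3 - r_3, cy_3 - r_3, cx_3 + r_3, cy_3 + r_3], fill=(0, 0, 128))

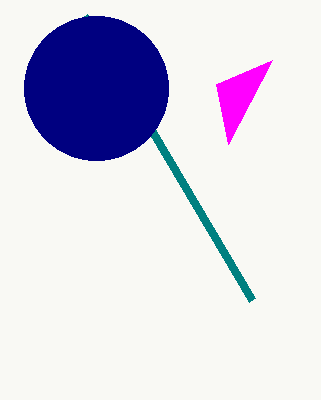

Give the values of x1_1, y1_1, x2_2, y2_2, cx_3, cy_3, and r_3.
x1_1 = 252, y1_1 = 300, x2_2 = 272, y2_2 = 60, cx_3 = 96, cy_3 = 88, r_3 = 72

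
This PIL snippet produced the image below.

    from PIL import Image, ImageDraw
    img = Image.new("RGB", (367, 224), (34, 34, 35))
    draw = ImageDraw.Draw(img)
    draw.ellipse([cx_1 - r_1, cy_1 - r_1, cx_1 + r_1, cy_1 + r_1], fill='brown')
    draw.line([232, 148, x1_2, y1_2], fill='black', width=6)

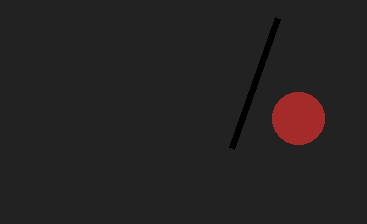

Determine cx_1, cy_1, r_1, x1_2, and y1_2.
cx_1 = 298
cy_1 = 118
r_1 = 26
x1_2 = 278
y1_2 = 18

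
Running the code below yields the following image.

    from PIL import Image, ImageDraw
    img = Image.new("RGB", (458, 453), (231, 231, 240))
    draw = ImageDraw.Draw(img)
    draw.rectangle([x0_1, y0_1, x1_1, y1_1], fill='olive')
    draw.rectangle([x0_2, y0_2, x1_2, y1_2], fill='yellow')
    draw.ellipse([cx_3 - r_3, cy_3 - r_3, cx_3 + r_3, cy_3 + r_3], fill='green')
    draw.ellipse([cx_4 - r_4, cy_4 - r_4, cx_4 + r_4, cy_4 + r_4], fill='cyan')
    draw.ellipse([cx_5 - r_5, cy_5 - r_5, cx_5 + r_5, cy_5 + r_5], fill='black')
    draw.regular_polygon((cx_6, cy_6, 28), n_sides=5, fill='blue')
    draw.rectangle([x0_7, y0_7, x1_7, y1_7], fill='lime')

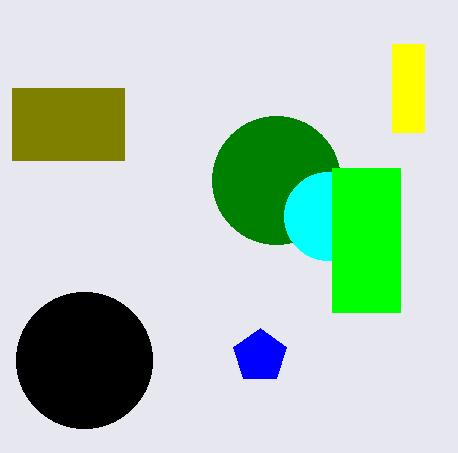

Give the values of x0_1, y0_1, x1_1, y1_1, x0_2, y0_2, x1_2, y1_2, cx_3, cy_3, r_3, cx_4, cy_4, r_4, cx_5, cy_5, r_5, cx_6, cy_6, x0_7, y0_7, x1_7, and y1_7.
x0_1 = 12
y0_1 = 88
x1_1 = 124
y1_1 = 160
x0_2 = 392
y0_2 = 44
x1_2 = 424
y1_2 = 132
cx_3 = 276
cy_3 = 180
r_3 = 64
cx_4 = 328
cy_4 = 216
r_4 = 44
cx_5 = 84
cy_5 = 360
r_5 = 68
cx_6 = 260
cy_6 = 356
x0_7 = 332
y0_7 = 168
x1_7 = 400
y1_7 = 312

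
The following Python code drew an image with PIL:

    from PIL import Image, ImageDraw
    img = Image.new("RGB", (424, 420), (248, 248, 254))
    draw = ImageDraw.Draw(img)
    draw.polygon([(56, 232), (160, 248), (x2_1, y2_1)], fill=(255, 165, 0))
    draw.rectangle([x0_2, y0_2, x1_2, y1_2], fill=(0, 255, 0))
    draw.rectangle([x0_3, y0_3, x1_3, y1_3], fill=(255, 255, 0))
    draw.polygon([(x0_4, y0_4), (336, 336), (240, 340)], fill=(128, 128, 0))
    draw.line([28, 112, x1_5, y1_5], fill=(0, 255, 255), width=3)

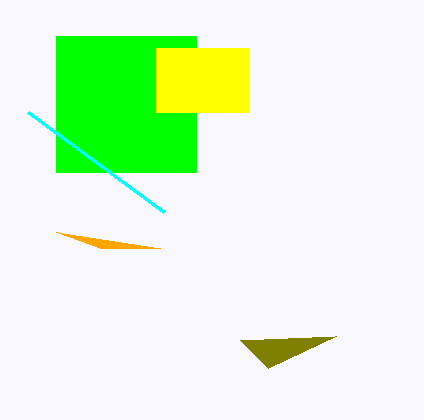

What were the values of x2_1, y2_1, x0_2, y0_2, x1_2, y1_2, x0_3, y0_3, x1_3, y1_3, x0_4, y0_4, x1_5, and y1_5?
x2_1 = 100, y2_1 = 248, x0_2 = 56, y0_2 = 36, x1_2 = 196, y1_2 = 172, x0_3 = 156, y0_3 = 48, x1_3 = 248, y1_3 = 112, x0_4 = 268, y0_4 = 368, x1_5 = 164, y1_5 = 212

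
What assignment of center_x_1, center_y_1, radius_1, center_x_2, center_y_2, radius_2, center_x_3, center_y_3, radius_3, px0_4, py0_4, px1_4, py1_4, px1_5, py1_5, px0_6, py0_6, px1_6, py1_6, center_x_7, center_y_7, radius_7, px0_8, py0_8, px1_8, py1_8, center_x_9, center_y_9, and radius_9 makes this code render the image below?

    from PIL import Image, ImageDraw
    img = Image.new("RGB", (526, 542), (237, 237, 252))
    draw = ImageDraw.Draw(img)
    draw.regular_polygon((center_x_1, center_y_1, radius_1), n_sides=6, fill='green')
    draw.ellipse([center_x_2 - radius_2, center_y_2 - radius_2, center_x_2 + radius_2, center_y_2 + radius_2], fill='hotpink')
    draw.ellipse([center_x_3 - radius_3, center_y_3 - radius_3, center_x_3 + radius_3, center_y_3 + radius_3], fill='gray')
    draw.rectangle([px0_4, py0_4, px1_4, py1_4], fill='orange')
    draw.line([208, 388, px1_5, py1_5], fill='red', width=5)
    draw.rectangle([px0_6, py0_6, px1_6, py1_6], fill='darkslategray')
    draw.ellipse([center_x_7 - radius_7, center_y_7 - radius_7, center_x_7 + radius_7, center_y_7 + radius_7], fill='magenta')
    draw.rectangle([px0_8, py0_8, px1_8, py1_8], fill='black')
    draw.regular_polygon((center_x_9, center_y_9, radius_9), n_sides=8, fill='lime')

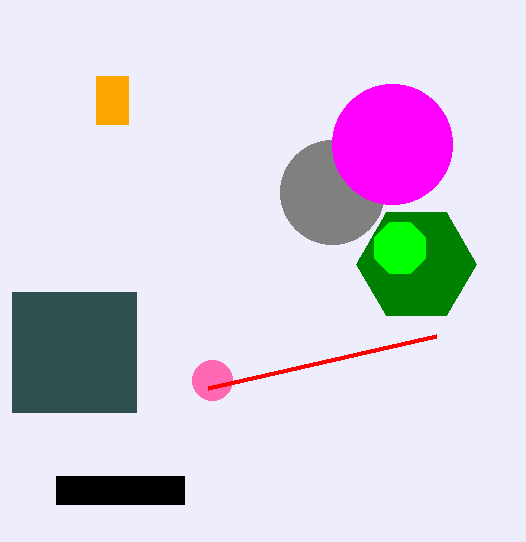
center_x_1 = 416; center_y_1 = 264; radius_1 = 60; center_x_2 = 212; center_y_2 = 380; radius_2 = 20; center_x_3 = 332; center_y_3 = 192; radius_3 = 52; px0_4 = 96; py0_4 = 76; px1_4 = 128; py1_4 = 124; px1_5 = 436; py1_5 = 336; px0_6 = 12; py0_6 = 292; px1_6 = 136; py1_6 = 412; center_x_7 = 392; center_y_7 = 144; radius_7 = 60; px0_8 = 56; py0_8 = 476; px1_8 = 184; py1_8 = 504; center_x_9 = 400; center_y_9 = 248; radius_9 = 28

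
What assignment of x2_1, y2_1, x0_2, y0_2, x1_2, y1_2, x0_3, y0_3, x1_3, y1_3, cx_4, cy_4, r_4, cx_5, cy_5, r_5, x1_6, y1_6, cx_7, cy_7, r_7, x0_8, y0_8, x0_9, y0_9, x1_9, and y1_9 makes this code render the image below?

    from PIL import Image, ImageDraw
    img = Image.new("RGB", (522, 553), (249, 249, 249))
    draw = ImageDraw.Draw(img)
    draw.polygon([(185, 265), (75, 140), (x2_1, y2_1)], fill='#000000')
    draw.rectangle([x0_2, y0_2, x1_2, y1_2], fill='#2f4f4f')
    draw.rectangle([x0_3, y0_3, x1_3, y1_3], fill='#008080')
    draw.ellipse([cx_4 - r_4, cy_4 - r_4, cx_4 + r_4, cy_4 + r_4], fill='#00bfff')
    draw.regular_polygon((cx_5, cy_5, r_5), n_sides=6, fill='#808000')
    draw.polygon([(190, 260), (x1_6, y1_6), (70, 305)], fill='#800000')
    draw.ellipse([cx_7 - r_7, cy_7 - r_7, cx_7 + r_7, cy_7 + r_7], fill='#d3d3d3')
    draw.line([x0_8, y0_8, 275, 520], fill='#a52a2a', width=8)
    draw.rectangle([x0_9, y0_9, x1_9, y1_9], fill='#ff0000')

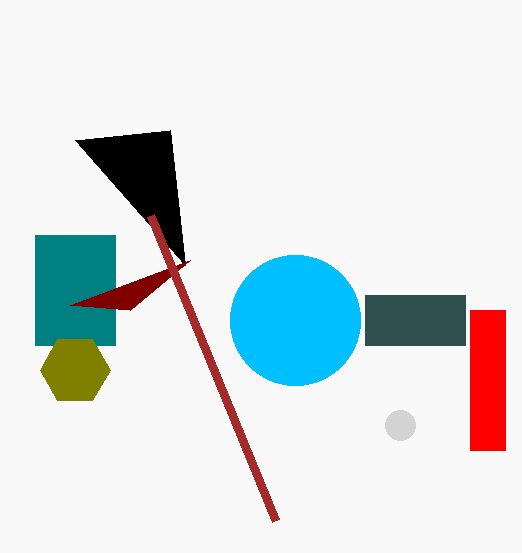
x2_1 = 170
y2_1 = 130
x0_2 = 365
y0_2 = 295
x1_2 = 465
y1_2 = 345
x0_3 = 35
y0_3 = 235
x1_3 = 115
y1_3 = 345
cx_4 = 295
cy_4 = 320
r_4 = 65
cx_5 = 75
cy_5 = 370
r_5 = 35
x1_6 = 130
y1_6 = 310
cx_7 = 400
cy_7 = 425
r_7 = 15
x0_8 = 150
y0_8 = 215
x0_9 = 470
y0_9 = 310
x1_9 = 505
y1_9 = 450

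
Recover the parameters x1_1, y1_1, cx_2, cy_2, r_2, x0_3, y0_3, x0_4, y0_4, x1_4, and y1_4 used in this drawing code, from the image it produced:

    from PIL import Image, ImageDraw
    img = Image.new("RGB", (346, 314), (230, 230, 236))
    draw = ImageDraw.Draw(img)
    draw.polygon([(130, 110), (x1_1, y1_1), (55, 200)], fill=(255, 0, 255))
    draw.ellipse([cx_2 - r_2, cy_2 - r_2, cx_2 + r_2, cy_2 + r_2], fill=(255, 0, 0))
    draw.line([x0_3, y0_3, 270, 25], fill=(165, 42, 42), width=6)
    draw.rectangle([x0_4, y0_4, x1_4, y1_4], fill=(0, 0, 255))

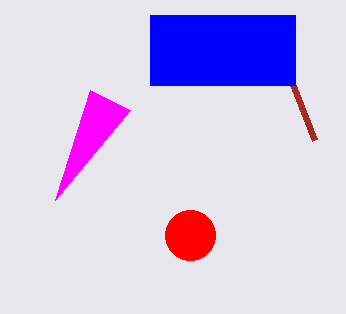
x1_1 = 90; y1_1 = 90; cx_2 = 190; cy_2 = 235; r_2 = 25; x0_3 = 315; y0_3 = 140; x0_4 = 150; y0_4 = 15; x1_4 = 295; y1_4 = 85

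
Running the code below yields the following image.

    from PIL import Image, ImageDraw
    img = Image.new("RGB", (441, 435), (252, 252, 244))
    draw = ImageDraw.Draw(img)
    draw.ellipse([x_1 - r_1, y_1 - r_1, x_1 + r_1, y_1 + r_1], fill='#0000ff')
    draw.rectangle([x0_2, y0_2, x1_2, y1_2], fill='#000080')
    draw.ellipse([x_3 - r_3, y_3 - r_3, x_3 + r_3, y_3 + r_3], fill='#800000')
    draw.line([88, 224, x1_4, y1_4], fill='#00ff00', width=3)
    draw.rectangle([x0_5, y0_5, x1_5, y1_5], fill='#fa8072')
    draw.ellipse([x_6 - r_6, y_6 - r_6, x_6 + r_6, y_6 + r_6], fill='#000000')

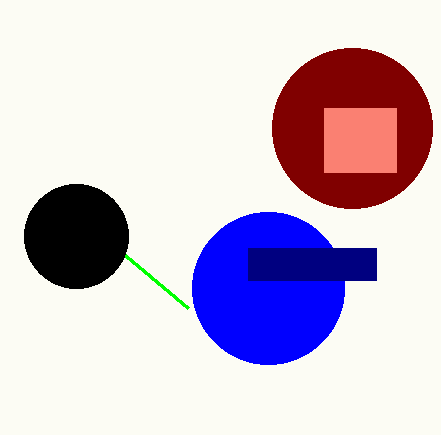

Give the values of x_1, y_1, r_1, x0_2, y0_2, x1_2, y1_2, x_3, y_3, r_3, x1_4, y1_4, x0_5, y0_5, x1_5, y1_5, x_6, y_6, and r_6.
x_1 = 268; y_1 = 288; r_1 = 76; x0_2 = 248; y0_2 = 248; x1_2 = 376; y1_2 = 280; x_3 = 352; y_3 = 128; r_3 = 80; x1_4 = 188; y1_4 = 308; x0_5 = 324; y0_5 = 108; x1_5 = 396; y1_5 = 172; x_6 = 76; y_6 = 236; r_6 = 52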